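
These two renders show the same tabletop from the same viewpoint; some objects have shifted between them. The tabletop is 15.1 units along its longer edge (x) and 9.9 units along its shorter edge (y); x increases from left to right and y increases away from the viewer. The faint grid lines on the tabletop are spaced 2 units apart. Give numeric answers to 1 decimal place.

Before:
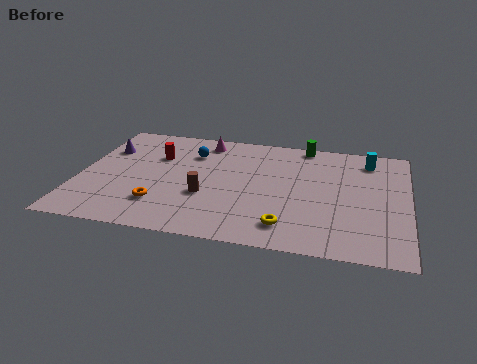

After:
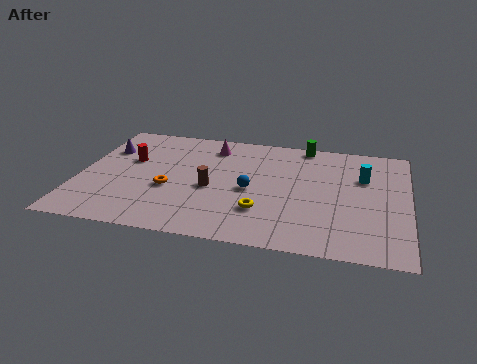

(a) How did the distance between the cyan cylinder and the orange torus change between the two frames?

-1.7

They were about 10.9 units apart before and 9.2 after — 1.7 units closer together.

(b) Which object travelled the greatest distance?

the blue sphere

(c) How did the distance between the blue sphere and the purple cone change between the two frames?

+3.3

They were about 4.0 units apart before and 7.3 after — 3.3 units further apart.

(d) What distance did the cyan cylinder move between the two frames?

1.6

The cyan cylinder moved from about (13.2, 8.2) to (13.0, 6.6), a distance of √(0.2² + 1.6²) ≈ 1.6.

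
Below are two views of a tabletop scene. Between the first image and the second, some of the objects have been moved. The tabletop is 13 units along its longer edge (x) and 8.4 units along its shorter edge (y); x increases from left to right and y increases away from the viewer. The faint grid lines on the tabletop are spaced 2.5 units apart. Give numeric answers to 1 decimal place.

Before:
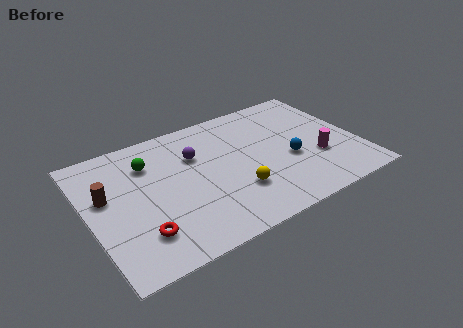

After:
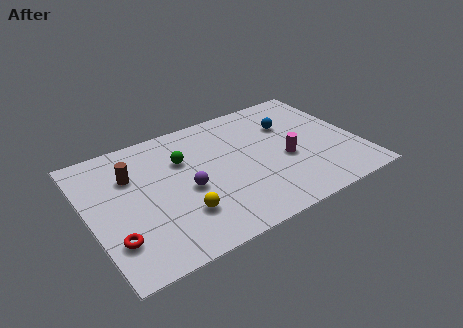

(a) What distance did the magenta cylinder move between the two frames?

1.6

The magenta cylinder moved from about (10.9, 2.9) to (9.4, 3.5), a distance of √(1.5² + 0.6²) ≈ 1.6.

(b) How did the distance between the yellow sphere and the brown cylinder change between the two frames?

-2.4

They were about 6.4 units apart before and 4.0 after — 2.4 units closer together.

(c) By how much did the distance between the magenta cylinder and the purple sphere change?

-1.5

Before: roughly 6.3 units apart; after: 4.8. That's 1.5 units closer together.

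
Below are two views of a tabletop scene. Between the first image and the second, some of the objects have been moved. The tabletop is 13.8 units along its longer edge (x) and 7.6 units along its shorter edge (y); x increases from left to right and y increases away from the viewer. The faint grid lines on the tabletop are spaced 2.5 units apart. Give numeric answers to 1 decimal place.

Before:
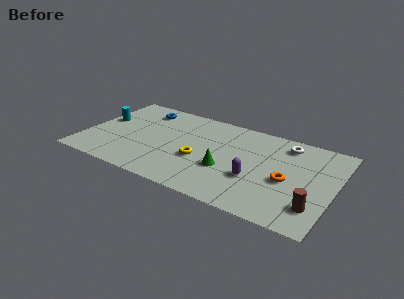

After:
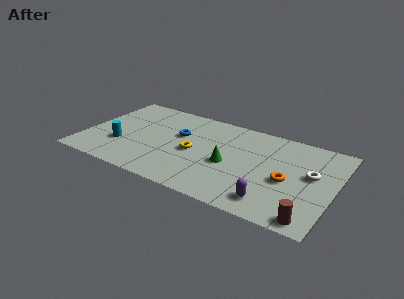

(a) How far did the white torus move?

2.6

From (10.9, 6.3) to (12.5, 4.3), the white torus covered √(1.6² + 2.0²) ≈ 2.6 units.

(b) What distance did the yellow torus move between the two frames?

0.6

The yellow torus was near (6.5, 3.0) before and (6.1, 3.5) after, so it travelled √(0.4² + 0.5²) ≈ 0.6 units.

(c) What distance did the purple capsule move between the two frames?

1.8

The purple capsule was near (9.6, 2.7) before and (10.7, 1.3) after, so it travelled √(1.1² + 1.4²) ≈ 1.8 units.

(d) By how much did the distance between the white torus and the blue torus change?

-0.7

They were about 8.1 units apart before and 7.4 after — 0.7 units closer together.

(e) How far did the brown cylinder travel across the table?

1.0

The brown cylinder moved from about (12.9, 1.8) to (12.8, 0.8), a distance of √(0.1² + 1.0²) ≈ 1.0.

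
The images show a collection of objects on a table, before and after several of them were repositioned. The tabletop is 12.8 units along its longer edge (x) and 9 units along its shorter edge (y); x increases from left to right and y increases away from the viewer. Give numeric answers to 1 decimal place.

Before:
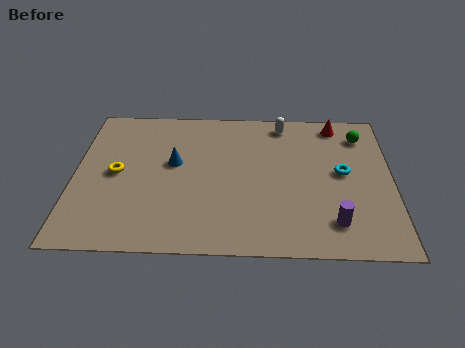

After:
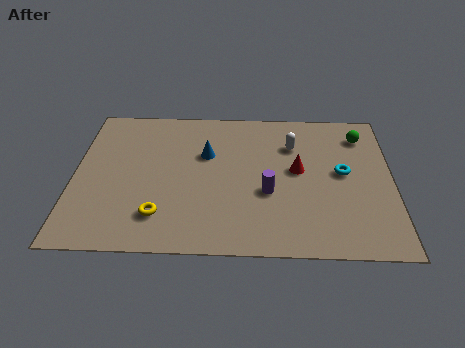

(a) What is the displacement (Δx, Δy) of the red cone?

(-1.6, -3.0)

From the two frames, the red cone sits at roughly (10.6, 7.9) before and (9.0, 4.9) after.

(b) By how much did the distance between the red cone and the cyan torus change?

-1.3

The distance was about 3.1 in the first image and 1.8 in the second, so they moved 1.3 units closer together.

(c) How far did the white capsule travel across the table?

1.5

From (8.4, 7.9) to (8.8, 6.5), the white capsule covered √(0.4² + 1.4²) ≈ 1.5 units.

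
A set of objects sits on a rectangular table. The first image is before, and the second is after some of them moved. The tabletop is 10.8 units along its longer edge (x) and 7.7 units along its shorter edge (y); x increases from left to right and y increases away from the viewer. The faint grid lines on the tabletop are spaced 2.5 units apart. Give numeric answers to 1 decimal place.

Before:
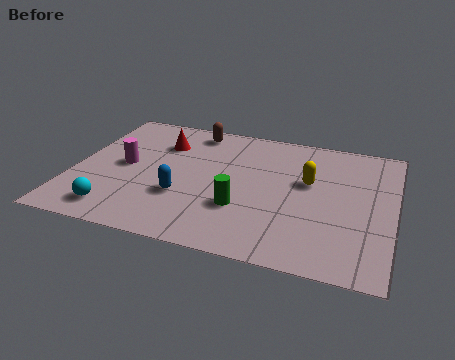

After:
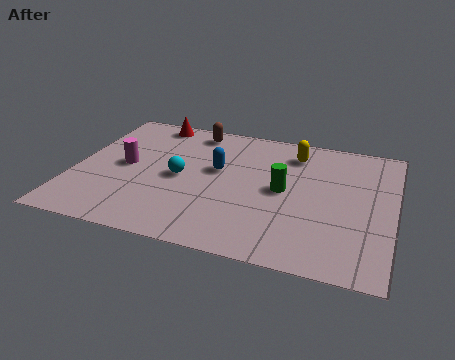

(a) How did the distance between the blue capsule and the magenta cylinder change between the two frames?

+0.7

The distance was about 2.5 in the first image and 3.2 in the second, so they moved 0.7 units further apart.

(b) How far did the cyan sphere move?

3.1

From (1.7, 1.2) to (3.6, 3.7), the cyan sphere covered √(1.9² + 2.5²) ≈ 3.1 units.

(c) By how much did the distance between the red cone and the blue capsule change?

+0.3

They were about 3.2 units apart before and 3.5 after — 0.3 units further apart.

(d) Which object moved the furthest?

the cyan sphere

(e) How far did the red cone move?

1.4

From (2.8, 5.6) to (2.3, 6.9), the red cone covered √(0.5² + 1.3²) ≈ 1.4 units.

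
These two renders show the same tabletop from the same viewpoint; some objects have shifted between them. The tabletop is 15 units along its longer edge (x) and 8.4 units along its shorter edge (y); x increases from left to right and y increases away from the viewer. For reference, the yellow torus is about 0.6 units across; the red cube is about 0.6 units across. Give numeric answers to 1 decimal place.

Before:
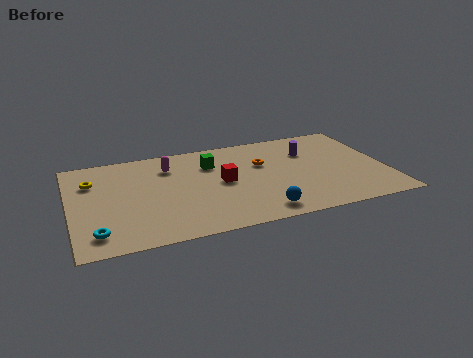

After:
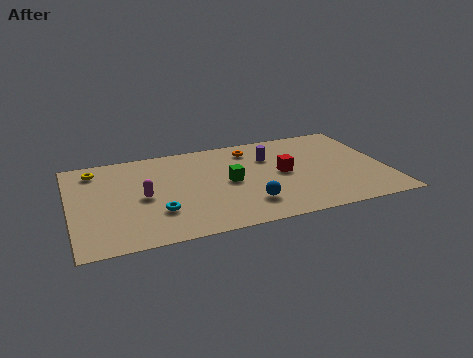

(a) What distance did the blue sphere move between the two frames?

0.9

From (8.7, 1.2) to (8.2, 2.0), the blue sphere covered √(0.5² + 0.8²) ≈ 0.9 units.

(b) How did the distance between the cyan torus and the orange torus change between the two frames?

-2.5

The distance was about 9.0 in the first image and 6.5 in the second, so they moved 2.5 units closer together.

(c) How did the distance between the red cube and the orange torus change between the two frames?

+0.6

The distance was about 2.3 in the first image and 2.9 in the second, so they moved 0.6 units further apart.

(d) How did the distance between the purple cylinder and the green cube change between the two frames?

-2.0

They were about 4.7 units apart before and 2.7 after — 2.0 units closer together.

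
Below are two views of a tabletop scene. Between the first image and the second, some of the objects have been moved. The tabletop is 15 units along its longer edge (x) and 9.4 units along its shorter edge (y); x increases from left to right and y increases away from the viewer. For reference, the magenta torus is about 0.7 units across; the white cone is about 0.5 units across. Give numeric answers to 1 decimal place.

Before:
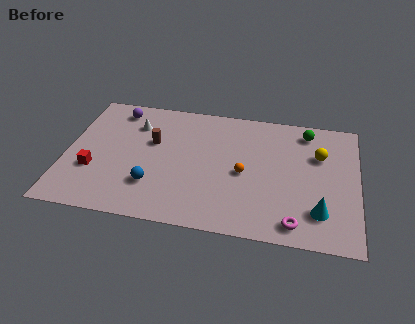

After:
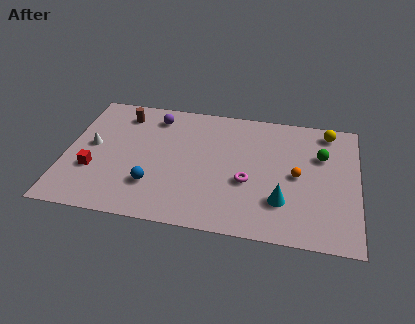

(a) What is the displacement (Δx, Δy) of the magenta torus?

(-2.5, 2.5)

The magenta torus was at about (11.9, 1.2) and moved to about (9.4, 3.7).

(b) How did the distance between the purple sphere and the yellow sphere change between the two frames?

-1.7

The distance was about 10.7 in the first image and 9.0 in the second, so they moved 1.7 units closer together.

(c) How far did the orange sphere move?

2.7

The orange sphere was near (9.2, 4.3) before and (11.9, 4.6) after, so it travelled √(2.7² + 0.3²) ≈ 2.7 units.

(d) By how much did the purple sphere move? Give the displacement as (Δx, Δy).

(2.0, -0.2)

From the two frames, the purple sphere sits at roughly (2.4, 8.0) before and (4.4, 7.8) after.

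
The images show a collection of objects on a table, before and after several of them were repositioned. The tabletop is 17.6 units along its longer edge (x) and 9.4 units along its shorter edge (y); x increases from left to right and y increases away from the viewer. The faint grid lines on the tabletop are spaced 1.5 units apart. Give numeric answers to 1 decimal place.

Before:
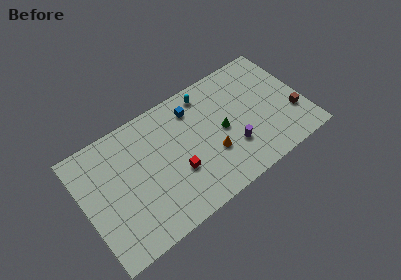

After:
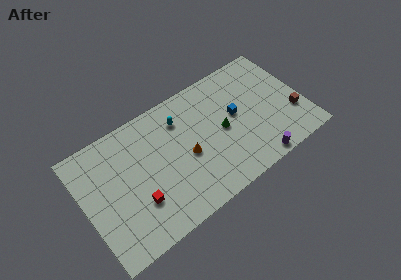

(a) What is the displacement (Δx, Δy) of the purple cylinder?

(1.5, -2.1)

The purple cylinder was at about (11.6, 2.9) and moved to about (13.1, 0.8).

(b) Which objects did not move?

the green cone and the brown cube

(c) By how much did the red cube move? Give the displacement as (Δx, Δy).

(-3.3, -0.5)

The red cube was at about (7.2, 3.4) and moved to about (3.9, 2.9).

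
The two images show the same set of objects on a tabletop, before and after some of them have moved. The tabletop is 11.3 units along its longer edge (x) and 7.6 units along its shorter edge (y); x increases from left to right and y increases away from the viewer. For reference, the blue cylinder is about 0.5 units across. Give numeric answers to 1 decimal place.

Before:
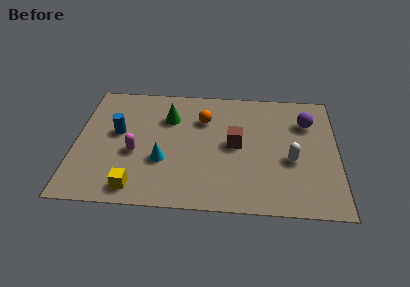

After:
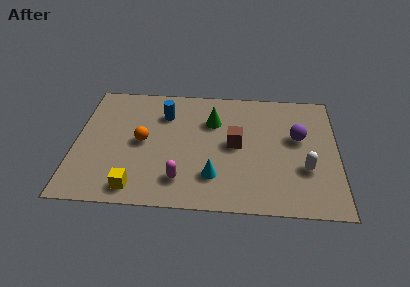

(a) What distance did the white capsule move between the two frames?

0.8

From (9.3, 3.1) to (9.9, 2.6), the white capsule covered √(0.6² + 0.5²) ≈ 0.8 units.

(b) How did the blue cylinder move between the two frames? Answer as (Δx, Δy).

(2.0, 1.3)

From the two frames, the blue cylinder sits at roughly (1.8, 4.3) before and (3.8, 5.6) after.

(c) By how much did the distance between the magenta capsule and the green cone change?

+1.2

They were about 2.7 units apart before and 3.9 after — 1.2 units further apart.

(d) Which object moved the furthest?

the orange sphere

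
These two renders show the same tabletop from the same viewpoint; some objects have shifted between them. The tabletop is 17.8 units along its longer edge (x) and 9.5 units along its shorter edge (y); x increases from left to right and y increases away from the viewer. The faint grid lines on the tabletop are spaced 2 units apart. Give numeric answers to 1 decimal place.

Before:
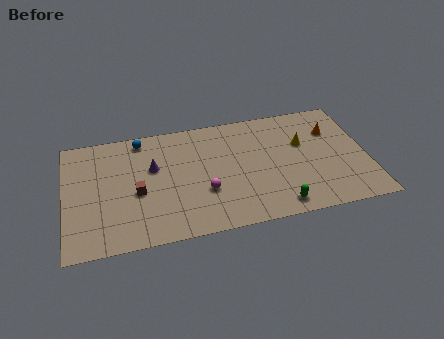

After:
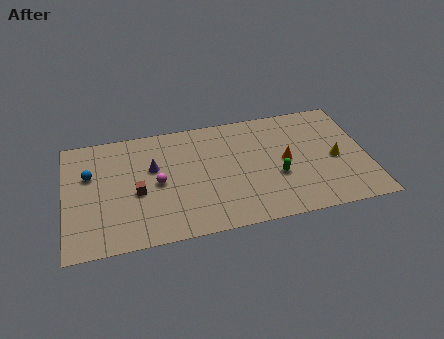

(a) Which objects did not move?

the purple cone and the brown cube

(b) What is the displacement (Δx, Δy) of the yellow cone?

(1.8, -1.7)

The yellow cone was at about (14.1, 6.0) and moved to about (15.9, 4.3).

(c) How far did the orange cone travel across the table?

3.5

From (15.9, 6.7) to (13.0, 4.8), the orange cone covered √(2.9² + 1.9²) ≈ 3.5 units.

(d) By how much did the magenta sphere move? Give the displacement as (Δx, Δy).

(-2.7, 1.3)

The magenta sphere was at about (8.1, 3.3) and moved to about (5.4, 4.6).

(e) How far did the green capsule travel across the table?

2.4

From (12.3, 1.2) to (12.4, 3.6), the green capsule covered √(0.1² + 2.4²) ≈ 2.4 units.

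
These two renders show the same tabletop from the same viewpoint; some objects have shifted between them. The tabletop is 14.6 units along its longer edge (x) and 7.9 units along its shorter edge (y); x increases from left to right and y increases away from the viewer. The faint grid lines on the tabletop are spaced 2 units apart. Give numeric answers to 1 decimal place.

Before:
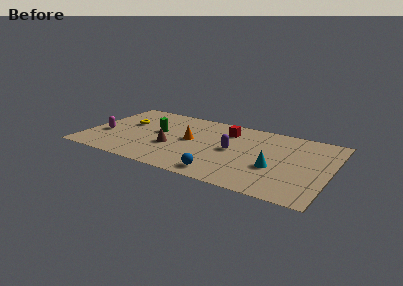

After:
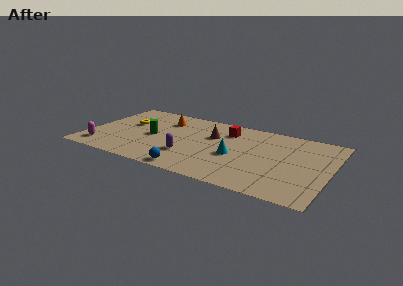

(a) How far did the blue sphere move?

1.8

The blue sphere moved from about (8.5, 1.1) to (6.7, 0.8), a distance of √(1.8² + 0.3²) ≈ 1.8.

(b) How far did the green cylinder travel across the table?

0.7

From (4.2, 4.4) to (3.9, 3.8), the green cylinder covered √(0.3² + 0.6²) ≈ 0.7 units.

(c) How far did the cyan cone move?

2.4

From (11.4, 3.0) to (9.0, 3.4), the cyan cone covered √(2.4² + 0.4²) ≈ 2.4 units.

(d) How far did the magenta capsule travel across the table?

1.6

The magenta capsule moved from about (1.1, 3.0) to (1.1, 1.4), a distance of √(0.0² + 1.6²) ≈ 1.6.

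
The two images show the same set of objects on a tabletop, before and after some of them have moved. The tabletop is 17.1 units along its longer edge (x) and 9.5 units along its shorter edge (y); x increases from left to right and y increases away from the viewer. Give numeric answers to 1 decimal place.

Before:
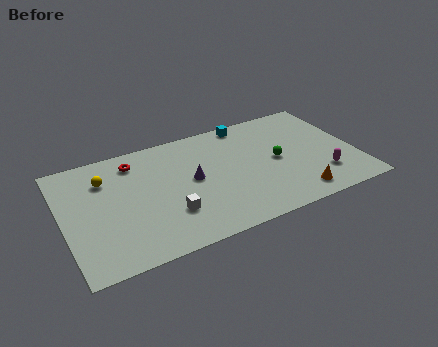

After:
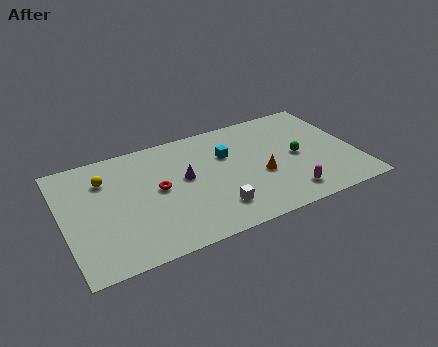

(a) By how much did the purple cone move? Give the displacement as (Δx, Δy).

(-0.4, 0.3)

From the two frames, the purple cone sits at roughly (7.5, 5.0) before and (7.1, 5.3) after.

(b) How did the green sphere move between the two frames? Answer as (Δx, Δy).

(1.2, -0.1)

The green sphere started near (12.5, 4.7) and ended near (13.7, 4.6).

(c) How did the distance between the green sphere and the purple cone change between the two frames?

+1.6

Before: roughly 5.0 units apart; after: 6.6. That's 1.6 units further apart.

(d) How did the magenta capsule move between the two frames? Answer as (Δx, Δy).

(-2.2, -0.8)

From the two frames, the magenta capsule sits at roughly (14.9, 2.4) before and (12.7, 1.6) after.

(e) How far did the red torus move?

3.0

From (4.4, 7.8) to (5.5, 5.0), the red torus covered √(1.1² + 2.8²) ≈ 3.0 units.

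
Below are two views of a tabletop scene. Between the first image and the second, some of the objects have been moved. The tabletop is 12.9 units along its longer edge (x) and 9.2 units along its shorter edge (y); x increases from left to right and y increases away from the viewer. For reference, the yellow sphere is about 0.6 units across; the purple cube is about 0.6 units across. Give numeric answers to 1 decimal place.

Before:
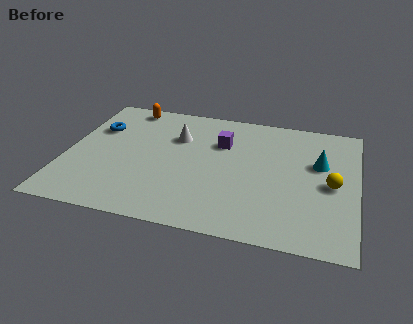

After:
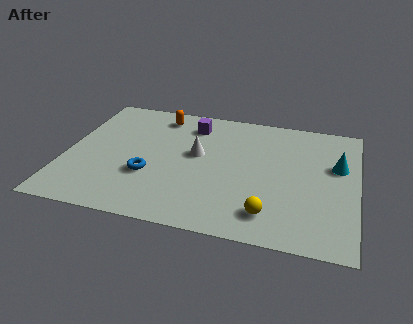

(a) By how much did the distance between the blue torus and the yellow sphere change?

-5.2

The distance was about 10.8 in the first image and 5.6 in the second, so they moved 5.2 units closer together.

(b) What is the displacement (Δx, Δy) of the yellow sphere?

(-2.6, -2.6)

The yellow sphere was at about (11.8, 4.3) and moved to about (9.2, 1.7).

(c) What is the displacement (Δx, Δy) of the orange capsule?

(1.5, -0.4)

From the two frames, the orange capsule sits at roughly (2.4, 8.2) before and (3.9, 7.8) after.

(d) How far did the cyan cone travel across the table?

0.8

The cyan cone moved from about (11.2, 5.7) to (12.0, 5.7), a distance of √(0.8² + 0.0²) ≈ 0.8.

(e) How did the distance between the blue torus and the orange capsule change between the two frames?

+2.3

The distance was about 2.3 in the first image and 4.6 in the second, so they moved 2.3 units further apart.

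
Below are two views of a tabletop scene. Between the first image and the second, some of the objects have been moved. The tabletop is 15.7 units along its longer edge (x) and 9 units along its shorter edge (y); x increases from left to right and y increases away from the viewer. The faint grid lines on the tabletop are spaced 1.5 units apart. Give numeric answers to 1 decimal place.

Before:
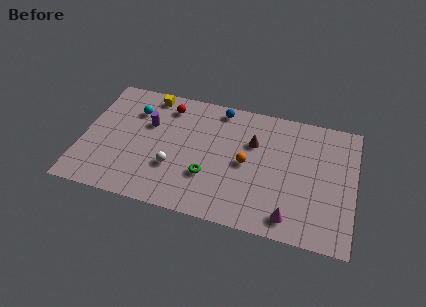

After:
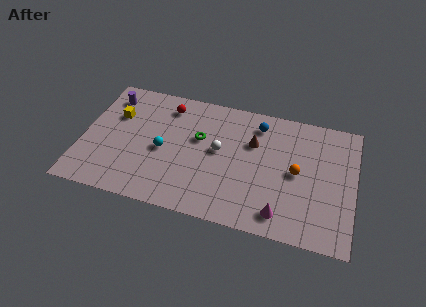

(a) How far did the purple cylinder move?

2.8

The purple cylinder was near (3.7, 5.8) before and (1.3, 7.3) after, so it travelled √(2.4² + 1.5²) ≈ 2.8 units.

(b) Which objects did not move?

the red sphere and the brown cone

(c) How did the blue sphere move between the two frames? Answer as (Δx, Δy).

(2.3, -0.6)

The blue sphere was at about (7.7, 8.0) and moved to about (10.0, 7.4).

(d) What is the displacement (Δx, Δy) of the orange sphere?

(2.9, 0.1)

From the two frames, the orange sphere sits at roughly (9.5, 4.4) before and (12.4, 4.5) after.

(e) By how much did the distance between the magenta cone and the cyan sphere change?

-3.3

Before: roughly 10.8 units apart; after: 7.5. That's 3.3 units closer together.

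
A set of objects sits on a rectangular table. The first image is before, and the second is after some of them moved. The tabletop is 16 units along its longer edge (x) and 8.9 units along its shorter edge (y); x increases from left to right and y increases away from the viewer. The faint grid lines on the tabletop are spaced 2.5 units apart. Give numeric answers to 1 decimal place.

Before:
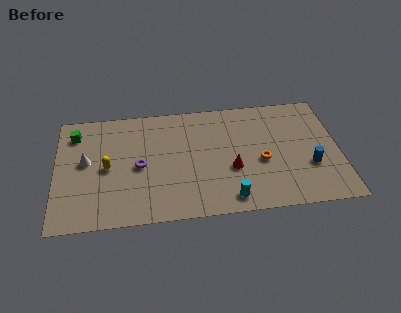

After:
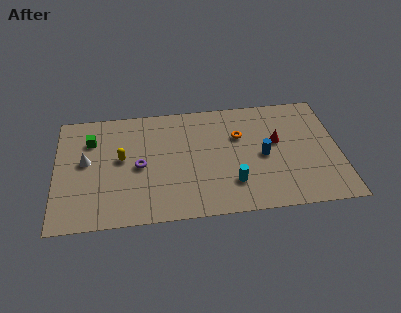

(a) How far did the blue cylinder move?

2.8

From (14.3, 3.1) to (11.7, 4.2), the blue cylinder covered √(2.6² + 1.1²) ≈ 2.8 units.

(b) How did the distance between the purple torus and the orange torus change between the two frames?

-1.0

The distance was about 6.9 in the first image and 5.9 in the second, so they moved 1.0 units closer together.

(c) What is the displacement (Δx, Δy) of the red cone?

(2.6, 1.8)

From the two frames, the red cone sits at roughly (9.9, 3.4) before and (12.5, 5.2) after.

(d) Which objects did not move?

the purple torus and the white cone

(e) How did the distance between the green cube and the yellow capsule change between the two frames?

-1.0

The distance was about 3.3 in the first image and 2.3 in the second, so they moved 1.0 units closer together.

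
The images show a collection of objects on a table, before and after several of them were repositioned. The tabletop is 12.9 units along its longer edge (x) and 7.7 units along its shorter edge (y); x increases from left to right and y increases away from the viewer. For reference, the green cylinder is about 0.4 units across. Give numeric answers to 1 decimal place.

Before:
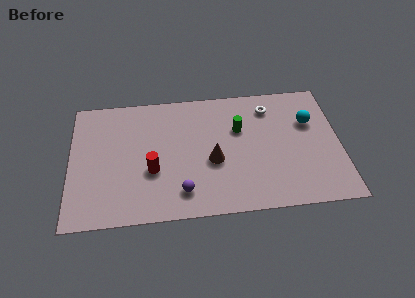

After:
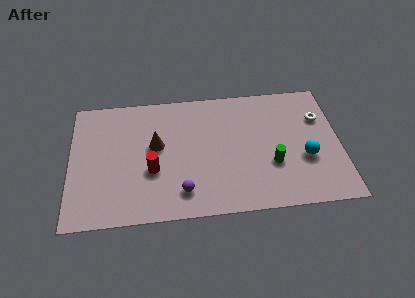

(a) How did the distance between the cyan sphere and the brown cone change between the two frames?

+2.2

The distance was about 5.1 in the first image and 7.3 in the second, so they moved 2.2 units further apart.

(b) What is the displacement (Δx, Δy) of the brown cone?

(-2.7, 1.2)

The brown cone was at about (6.8, 3.2) and moved to about (4.1, 4.4).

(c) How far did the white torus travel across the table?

2.6

The white torus was near (9.6, 6.2) before and (12.0, 5.3) after, so it travelled √(2.4² + 0.9²) ≈ 2.6 units.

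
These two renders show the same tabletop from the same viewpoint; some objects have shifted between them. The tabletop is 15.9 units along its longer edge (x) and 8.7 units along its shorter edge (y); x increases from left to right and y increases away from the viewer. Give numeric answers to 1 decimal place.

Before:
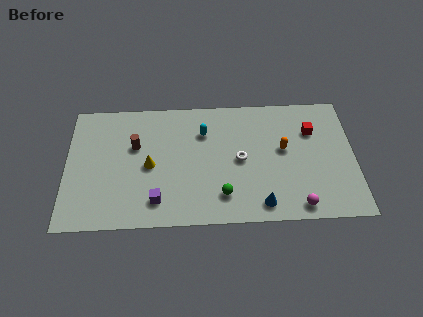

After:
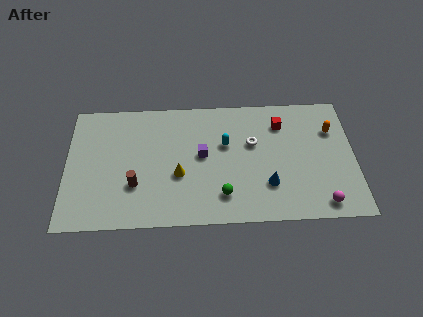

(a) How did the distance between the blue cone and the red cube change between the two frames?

-1.4

They were about 5.7 units apart before and 4.3 after — 1.4 units closer together.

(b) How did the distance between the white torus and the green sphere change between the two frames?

+1.3

Before: roughly 2.6 units apart; after: 3.9. That's 1.3 units further apart.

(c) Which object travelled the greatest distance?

the purple cube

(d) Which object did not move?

the green sphere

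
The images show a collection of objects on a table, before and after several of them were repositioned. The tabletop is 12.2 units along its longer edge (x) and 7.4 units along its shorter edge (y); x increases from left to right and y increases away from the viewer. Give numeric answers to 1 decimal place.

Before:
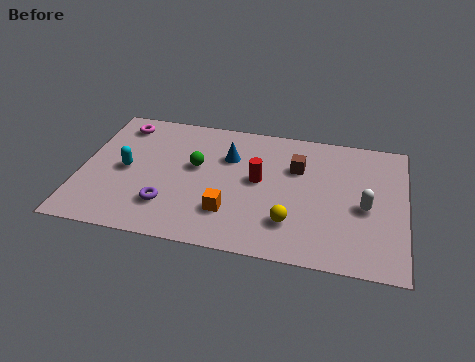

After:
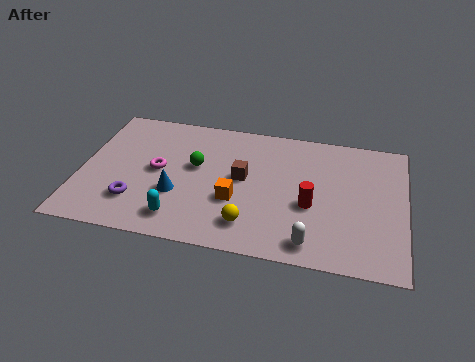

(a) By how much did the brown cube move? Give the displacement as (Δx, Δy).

(-2.0, -1.0)

The brown cube was at about (8.1, 5.0) and moved to about (6.1, 4.0).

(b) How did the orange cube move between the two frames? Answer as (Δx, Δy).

(0.2, 0.7)

From the two frames, the orange cube sits at roughly (5.7, 2.0) before and (5.9, 2.7) after.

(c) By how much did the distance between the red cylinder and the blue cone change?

+3.4

The distance was about 1.6 in the first image and 5.0 in the second, so they moved 3.4 units further apart.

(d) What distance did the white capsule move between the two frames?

3.0

The white capsule moved from about (10.7, 3.3) to (8.8, 1.0), a distance of √(1.9² + 2.3²) ≈ 3.0.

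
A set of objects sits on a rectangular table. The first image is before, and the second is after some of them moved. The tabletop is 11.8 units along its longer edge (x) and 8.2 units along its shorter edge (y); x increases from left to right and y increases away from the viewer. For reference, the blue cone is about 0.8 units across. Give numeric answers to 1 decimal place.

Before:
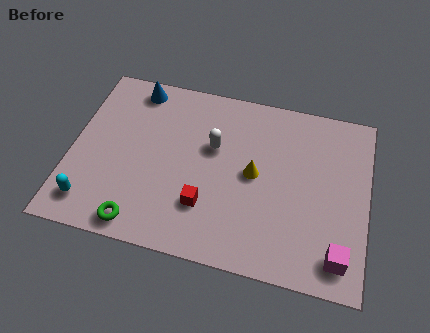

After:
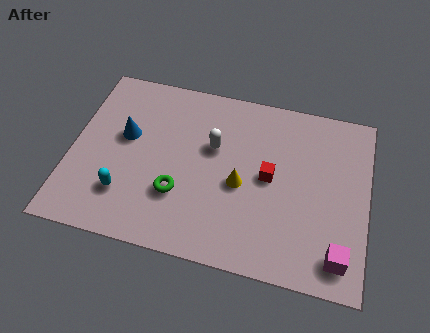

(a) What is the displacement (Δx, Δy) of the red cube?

(2.4, 1.9)

From the two frames, the red cube sits at roughly (5.5, 2.3) before and (7.9, 4.2) after.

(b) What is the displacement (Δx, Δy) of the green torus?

(1.4, 1.7)

The green torus was at about (3.0, 0.9) and moved to about (4.4, 2.6).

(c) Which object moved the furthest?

the red cube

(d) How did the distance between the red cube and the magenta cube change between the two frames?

-1.3

Before: roughly 5.4 units apart; after: 4.1. That's 1.3 units closer together.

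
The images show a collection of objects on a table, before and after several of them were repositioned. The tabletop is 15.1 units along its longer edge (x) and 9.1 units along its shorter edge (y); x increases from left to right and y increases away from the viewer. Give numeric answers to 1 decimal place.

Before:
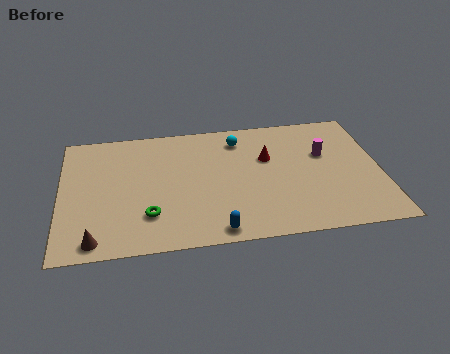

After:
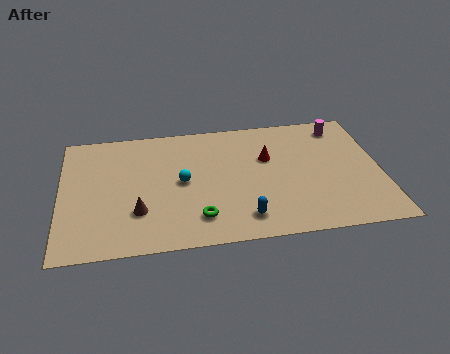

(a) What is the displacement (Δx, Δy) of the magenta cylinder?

(0.9, 2.0)

The magenta cylinder started near (12.5, 5.7) and ended near (13.4, 7.7).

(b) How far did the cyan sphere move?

4.0

The cyan sphere moved from about (8.5, 7.4) to (5.7, 4.6), a distance of √(2.8² + 2.8²) ≈ 4.0.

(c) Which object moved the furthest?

the cyan sphere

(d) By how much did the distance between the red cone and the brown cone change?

-2.6

They were about 9.5 units apart before and 6.9 after — 2.6 units closer together.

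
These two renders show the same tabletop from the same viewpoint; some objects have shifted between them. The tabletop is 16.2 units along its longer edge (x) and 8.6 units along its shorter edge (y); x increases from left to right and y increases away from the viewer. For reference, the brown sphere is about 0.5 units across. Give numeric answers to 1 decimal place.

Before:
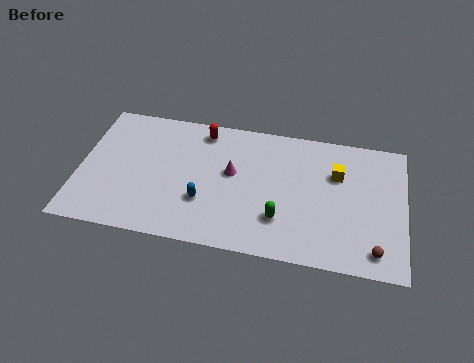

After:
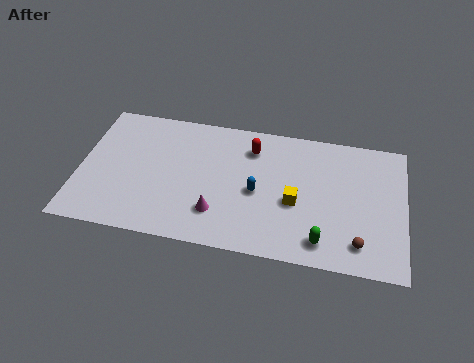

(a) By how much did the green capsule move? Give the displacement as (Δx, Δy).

(2.1, -1.0)

The green capsule started near (10.1, 2.4) and ended near (12.2, 1.4).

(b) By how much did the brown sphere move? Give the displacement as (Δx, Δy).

(-0.8, 0.3)

From the two frames, the brown sphere sits at roughly (14.8, 1.3) before and (14.0, 1.6) after.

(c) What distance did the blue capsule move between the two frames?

2.8

The blue capsule moved from about (6.3, 2.8) to (8.9, 3.9), a distance of √(2.6² + 1.1²) ≈ 2.8.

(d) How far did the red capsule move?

2.6

The red capsule moved from about (6.0, 7.4) to (8.5, 6.7), a distance of √(2.5² + 0.7²) ≈ 2.6.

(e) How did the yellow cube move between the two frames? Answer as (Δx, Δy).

(-2.0, -2.2)

From the two frames, the yellow cube sits at roughly (12.8, 5.8) before and (10.8, 3.6) after.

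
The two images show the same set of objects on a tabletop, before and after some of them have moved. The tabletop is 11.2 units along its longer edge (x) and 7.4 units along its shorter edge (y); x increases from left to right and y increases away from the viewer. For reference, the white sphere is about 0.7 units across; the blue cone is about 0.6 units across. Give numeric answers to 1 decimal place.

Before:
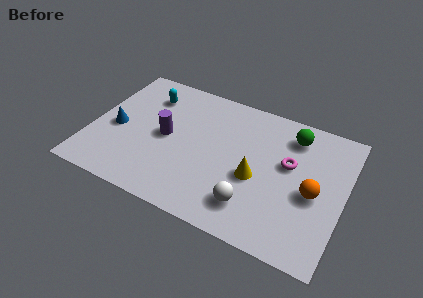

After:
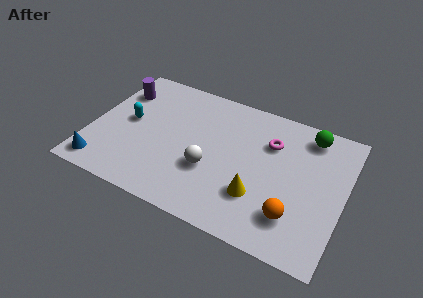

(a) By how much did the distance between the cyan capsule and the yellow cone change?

+0.4

The distance was about 5.8 in the first image and 6.2 in the second, so they moved 0.4 units further apart.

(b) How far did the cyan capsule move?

1.9

The cyan capsule was near (2.2, 5.7) before and (1.6, 3.9) after, so it travelled √(0.6² + 1.8²) ≈ 1.9 units.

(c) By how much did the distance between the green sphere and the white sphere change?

+0.8

They were about 4.6 units apart before and 5.4 after — 0.8 units further apart.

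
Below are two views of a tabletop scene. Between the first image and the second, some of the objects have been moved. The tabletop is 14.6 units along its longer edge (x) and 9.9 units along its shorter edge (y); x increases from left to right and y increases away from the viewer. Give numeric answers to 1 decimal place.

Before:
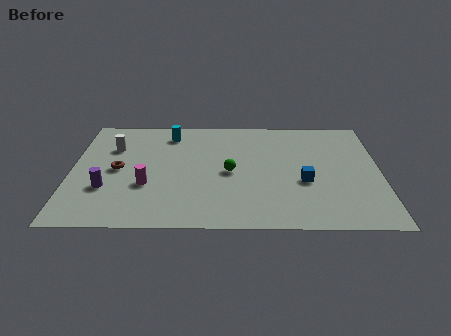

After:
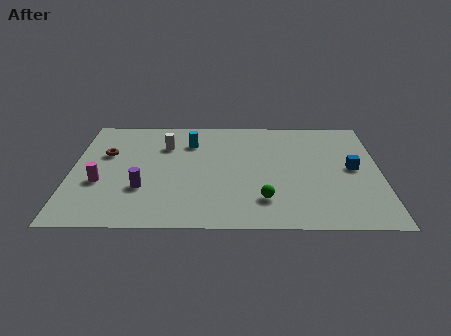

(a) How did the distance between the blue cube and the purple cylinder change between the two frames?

+0.8

The distance was about 9.3 in the first image and 10.1 in the second, so they moved 0.8 units further apart.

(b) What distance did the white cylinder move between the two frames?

2.5

The white cylinder moved from about (1.9, 6.9) to (4.4, 7.1), a distance of √(2.5² + 0.2²) ≈ 2.5.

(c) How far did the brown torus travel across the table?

1.5

The brown torus was near (2.2, 4.9) before and (1.6, 6.3) after, so it travelled √(0.6² + 1.4²) ≈ 1.5 units.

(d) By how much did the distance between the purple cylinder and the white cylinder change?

+0.3

They were about 3.7 units apart before and 4.0 after — 0.3 units further apart.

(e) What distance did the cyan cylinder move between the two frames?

1.3

The cyan cylinder moved from about (4.6, 8.2) to (5.6, 7.4), a distance of √(1.0² + 0.8²) ≈ 1.3.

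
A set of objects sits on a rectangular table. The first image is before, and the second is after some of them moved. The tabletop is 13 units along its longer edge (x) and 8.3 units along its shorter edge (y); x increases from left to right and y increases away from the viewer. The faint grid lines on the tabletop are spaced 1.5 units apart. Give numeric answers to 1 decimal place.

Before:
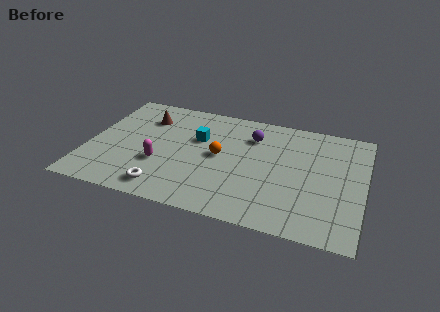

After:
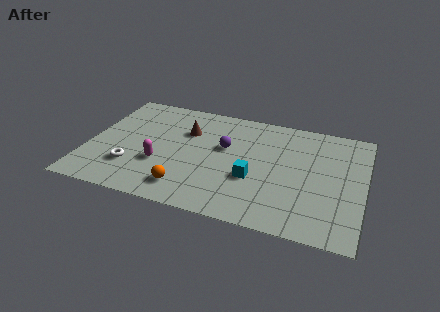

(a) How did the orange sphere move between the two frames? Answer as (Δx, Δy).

(-1.3, -2.8)

The orange sphere was at about (6.2, 4.3) and moved to about (4.9, 1.5).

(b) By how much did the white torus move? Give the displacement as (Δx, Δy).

(-1.7, 1.1)

From the two frames, the white torus sits at roughly (3.9, 1.2) before and (2.2, 2.3) after.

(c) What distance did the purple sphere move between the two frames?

1.7

The purple sphere moved from about (7.6, 6.2) to (6.4, 5.0), a distance of √(1.2² + 1.2²) ≈ 1.7.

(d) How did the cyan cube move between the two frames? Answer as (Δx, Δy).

(2.8, -2.2)

From the two frames, the cyan cube sits at roughly (5.1, 5.3) before and (7.9, 3.1) after.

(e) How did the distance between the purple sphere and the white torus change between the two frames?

-1.2

The distance was about 6.2 in the first image and 5.0 in the second, so they moved 1.2 units closer together.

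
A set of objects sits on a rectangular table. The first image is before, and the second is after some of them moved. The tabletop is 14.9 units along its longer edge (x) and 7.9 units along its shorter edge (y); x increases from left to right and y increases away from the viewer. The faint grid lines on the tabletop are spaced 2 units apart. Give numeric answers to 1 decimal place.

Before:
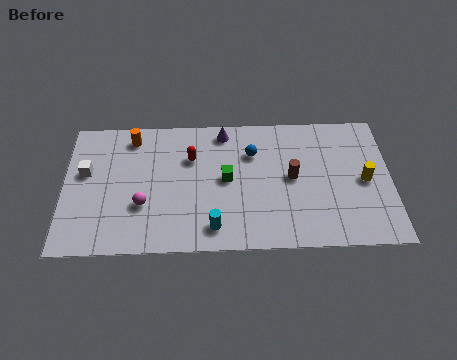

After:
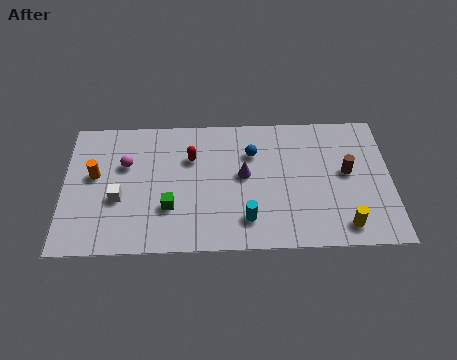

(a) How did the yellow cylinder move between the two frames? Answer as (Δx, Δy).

(-1.0, -2.6)

The yellow cylinder was at about (13.7, 3.8) and moved to about (12.7, 1.2).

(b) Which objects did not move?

the blue sphere and the red capsule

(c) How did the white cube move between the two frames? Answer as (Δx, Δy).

(1.5, -1.6)

The white cube was at about (1.0, 4.7) and moved to about (2.5, 3.1).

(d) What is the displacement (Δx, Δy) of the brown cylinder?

(2.5, 0.2)

From the two frames, the brown cylinder sits at roughly (10.4, 4.1) before and (12.9, 4.3) after.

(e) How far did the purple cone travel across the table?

2.8

The purple cone was near (7.3, 6.9) before and (8.2, 4.3) after, so it travelled √(0.9² + 2.6²) ≈ 2.8 units.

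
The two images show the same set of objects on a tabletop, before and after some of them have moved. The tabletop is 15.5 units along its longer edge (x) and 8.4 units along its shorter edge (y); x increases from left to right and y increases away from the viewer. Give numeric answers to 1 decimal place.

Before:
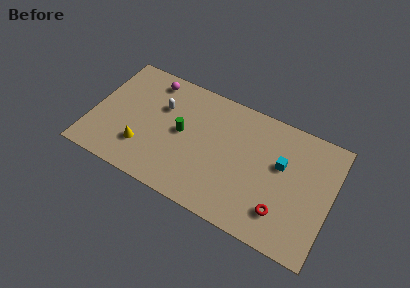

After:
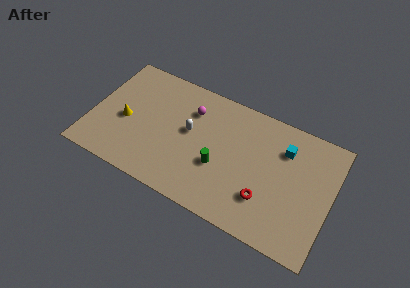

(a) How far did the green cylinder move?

2.9

The green cylinder moved from about (5.8, 4.4) to (8.4, 3.2), a distance of √(2.6² + 1.2²) ≈ 2.9.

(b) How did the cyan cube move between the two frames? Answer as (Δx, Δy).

(0.1, 1.1)

The cyan cube was at about (12.2, 5.1) and moved to about (12.3, 6.2).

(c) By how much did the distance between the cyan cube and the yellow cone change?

+1.3

They were about 9.1 units apart before and 10.4 after — 1.3 units further apart.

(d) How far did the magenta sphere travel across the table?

3.0

The magenta sphere was near (3.4, 7.2) before and (6.2, 6.2) after, so it travelled √(2.8² + 1.0²) ≈ 3.0 units.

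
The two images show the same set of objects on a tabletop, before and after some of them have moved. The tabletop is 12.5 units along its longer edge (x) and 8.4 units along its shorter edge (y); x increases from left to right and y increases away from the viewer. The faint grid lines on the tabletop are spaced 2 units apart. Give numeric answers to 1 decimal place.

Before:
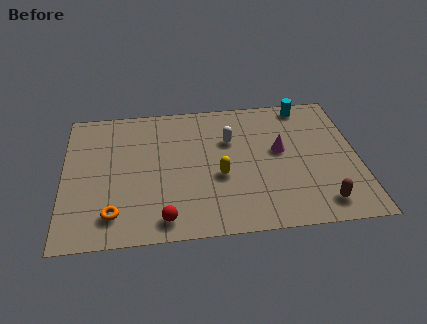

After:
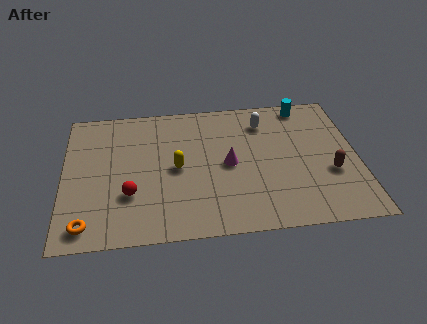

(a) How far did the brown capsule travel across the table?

1.9

The brown capsule was near (10.8, 1.3) before and (11.3, 3.1) after, so it travelled √(0.5² + 1.8²) ≈ 1.9 units.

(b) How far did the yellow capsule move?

1.9

The yellow capsule was near (6.6, 3.4) before and (4.8, 4.1) after, so it travelled √(1.8² + 0.7²) ≈ 1.9 units.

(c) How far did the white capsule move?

1.8

From (7.1, 5.6) to (8.6, 6.6), the white capsule covered √(1.5² + 1.0²) ≈ 1.8 units.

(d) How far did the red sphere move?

2.1

The red sphere was near (4.2, 1.1) before and (2.8, 2.7) after, so it travelled √(1.4² + 1.6²) ≈ 2.1 units.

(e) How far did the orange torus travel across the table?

1.2

From (2.1, 1.6) to (1.0, 1.1), the orange torus covered √(1.1² + 0.5²) ≈ 1.2 units.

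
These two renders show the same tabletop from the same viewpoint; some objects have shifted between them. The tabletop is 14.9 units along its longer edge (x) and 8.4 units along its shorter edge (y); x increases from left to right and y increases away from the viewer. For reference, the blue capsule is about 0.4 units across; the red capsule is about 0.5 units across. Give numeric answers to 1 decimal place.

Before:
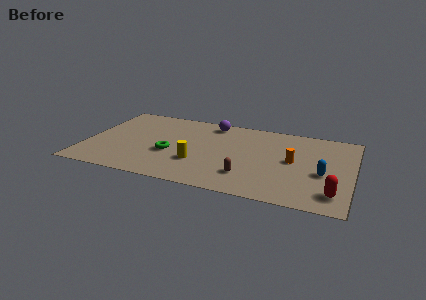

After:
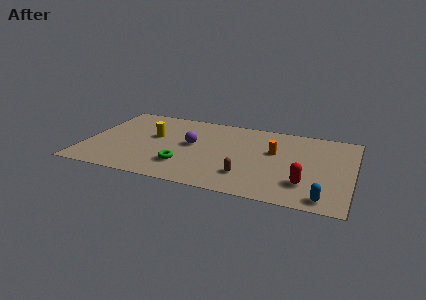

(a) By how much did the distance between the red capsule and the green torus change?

-2.7

They were about 9.4 units apart before and 6.7 after — 2.7 units closer together.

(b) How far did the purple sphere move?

2.8

The purple sphere was near (6.8, 7.3) before and (5.9, 4.6) after, so it travelled √(0.9² + 2.7²) ≈ 2.8 units.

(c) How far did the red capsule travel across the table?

1.7

The red capsule was near (14.0, 1.6) before and (12.4, 2.2) after, so it travelled √(1.6² + 0.6²) ≈ 1.7 units.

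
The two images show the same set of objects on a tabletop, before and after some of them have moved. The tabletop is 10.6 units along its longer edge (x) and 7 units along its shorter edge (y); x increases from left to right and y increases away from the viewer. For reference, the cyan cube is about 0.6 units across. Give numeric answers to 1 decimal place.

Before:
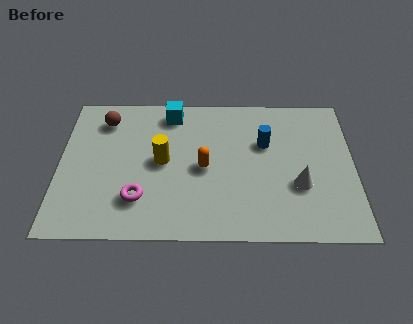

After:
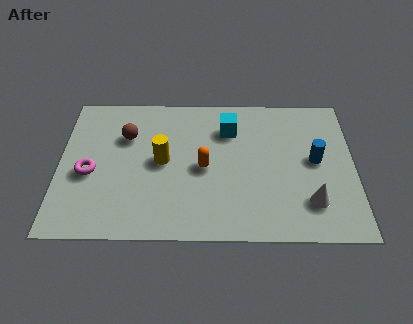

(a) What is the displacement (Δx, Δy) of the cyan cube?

(2.1, -0.8)

The cyan cube was at about (4.0, 6.0) and moved to about (6.1, 5.2).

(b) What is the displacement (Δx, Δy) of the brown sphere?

(0.8, -0.8)

The brown sphere was at about (1.6, 5.6) and moved to about (2.4, 4.8).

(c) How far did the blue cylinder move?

2.0

The blue cylinder moved from about (7.4, 4.5) to (9.2, 3.7), a distance of √(1.8² + 0.8²) ≈ 2.0.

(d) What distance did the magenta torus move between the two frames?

2.2

The magenta torus moved from about (2.9, 1.8) to (1.1, 3.0), a distance of √(1.8² + 1.2²) ≈ 2.2.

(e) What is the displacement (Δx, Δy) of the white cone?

(0.4, -0.8)

The white cone was at about (8.6, 2.5) and moved to about (9.0, 1.7).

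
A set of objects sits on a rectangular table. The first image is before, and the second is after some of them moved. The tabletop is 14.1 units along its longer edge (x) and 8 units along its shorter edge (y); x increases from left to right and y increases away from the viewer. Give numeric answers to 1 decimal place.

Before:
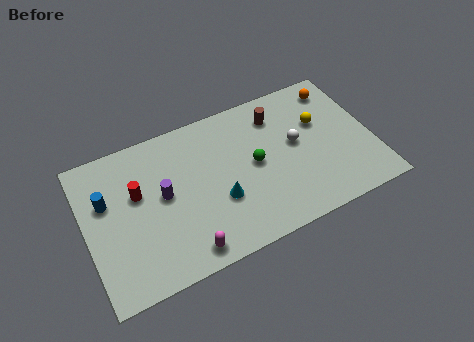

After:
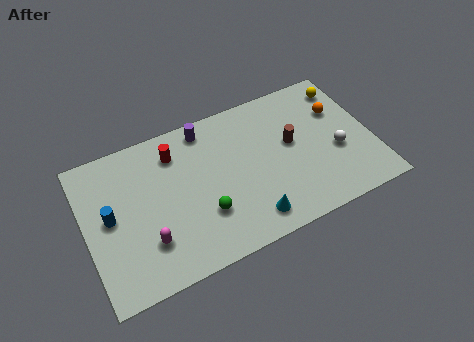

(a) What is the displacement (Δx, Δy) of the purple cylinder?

(2.4, 2.7)

The purple cylinder started near (3.8, 4.3) and ended near (6.2, 7.0).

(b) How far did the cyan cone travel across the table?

2.1

The cyan cone moved from about (6.4, 2.9) to (7.7, 1.3), a distance of √(1.3² + 1.6²) ≈ 2.1.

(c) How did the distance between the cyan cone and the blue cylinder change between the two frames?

+1.4

Before: roughly 5.7 units apart; after: 7.1. That's 1.4 units further apart.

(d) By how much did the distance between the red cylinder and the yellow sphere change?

-0.5

Before: roughly 9.1 units apart; after: 8.6. That's 0.5 units closer together.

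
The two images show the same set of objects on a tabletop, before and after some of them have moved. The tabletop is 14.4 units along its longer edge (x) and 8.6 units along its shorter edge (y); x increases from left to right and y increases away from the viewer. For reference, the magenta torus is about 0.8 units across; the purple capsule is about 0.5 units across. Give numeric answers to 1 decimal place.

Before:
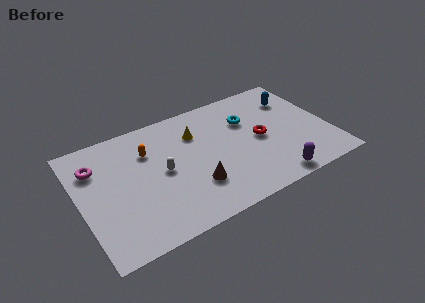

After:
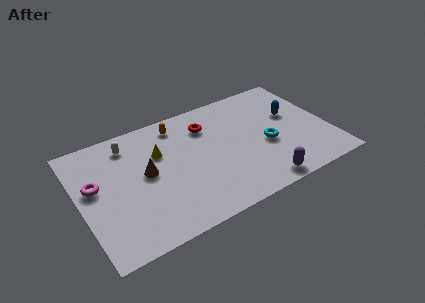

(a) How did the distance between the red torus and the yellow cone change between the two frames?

-1.0

They were about 4.0 units apart before and 3.0 after — 1.0 units closer together.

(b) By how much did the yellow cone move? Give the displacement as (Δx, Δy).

(-2.2, -0.5)

The yellow cone started near (6.9, 6.2) and ended near (4.7, 5.7).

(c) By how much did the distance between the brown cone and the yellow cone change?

-2.3

They were about 3.7 units apart before and 1.4 after — 2.3 units closer together.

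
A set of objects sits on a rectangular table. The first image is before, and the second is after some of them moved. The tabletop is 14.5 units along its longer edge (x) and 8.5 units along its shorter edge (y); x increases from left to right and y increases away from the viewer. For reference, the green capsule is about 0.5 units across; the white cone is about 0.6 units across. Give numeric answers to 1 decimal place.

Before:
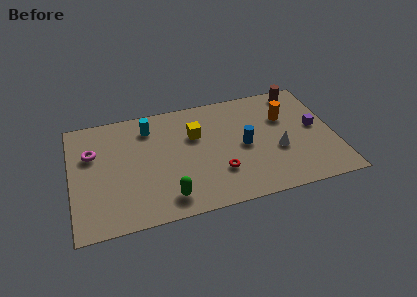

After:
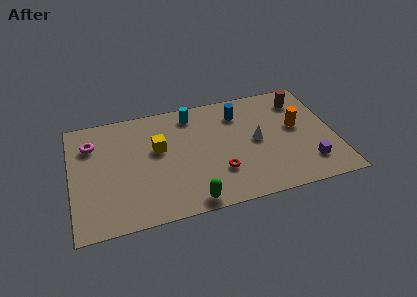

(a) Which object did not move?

the red torus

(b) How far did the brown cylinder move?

0.7

From (12.9, 7.5) to (12.9, 6.8), the brown cylinder covered √(0.0² + 0.7²) ≈ 0.7 units.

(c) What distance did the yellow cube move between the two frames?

2.2

From (6.9, 5.6) to (4.8, 5.1), the yellow cube covered √(2.1² + 0.5²) ≈ 2.2 units.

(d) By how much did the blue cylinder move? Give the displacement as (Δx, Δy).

(-0.1, 2.5)

The blue cylinder was at about (9.5, 4.1) and moved to about (9.4, 6.6).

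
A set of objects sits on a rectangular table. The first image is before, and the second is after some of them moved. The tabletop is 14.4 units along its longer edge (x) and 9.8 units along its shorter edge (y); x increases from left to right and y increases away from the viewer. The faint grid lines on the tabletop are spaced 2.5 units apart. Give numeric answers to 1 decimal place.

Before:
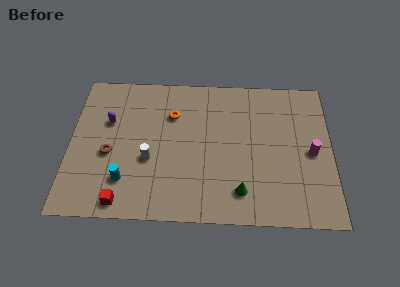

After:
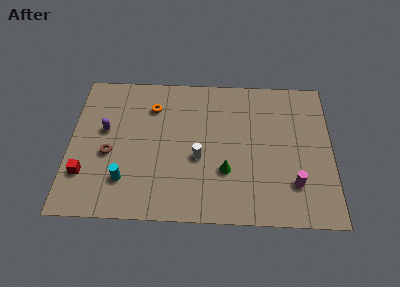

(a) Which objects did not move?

the cyan cylinder and the brown torus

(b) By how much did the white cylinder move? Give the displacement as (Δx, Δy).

(2.7, 0.2)

From the two frames, the white cylinder sits at roughly (4.4, 3.8) before and (7.1, 4.0) after.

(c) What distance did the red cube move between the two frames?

2.7

From (3.0, 1.0) to (0.9, 2.7), the red cube covered √(2.1² + 1.7²) ≈ 2.7 units.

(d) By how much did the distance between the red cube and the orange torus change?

-0.5

They were about 6.4 units apart before and 5.9 after — 0.5 units closer together.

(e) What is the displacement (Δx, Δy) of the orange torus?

(-1.1, 0.5)

From the two frames, the orange torus sits at roughly (5.6, 6.9) before and (4.5, 7.4) after.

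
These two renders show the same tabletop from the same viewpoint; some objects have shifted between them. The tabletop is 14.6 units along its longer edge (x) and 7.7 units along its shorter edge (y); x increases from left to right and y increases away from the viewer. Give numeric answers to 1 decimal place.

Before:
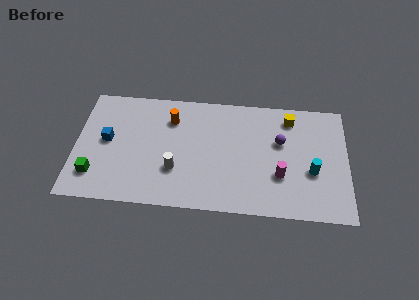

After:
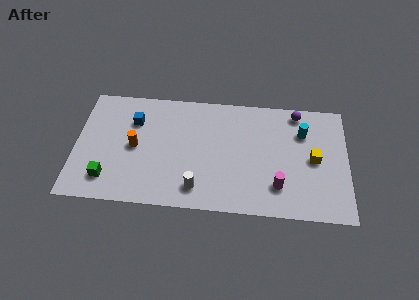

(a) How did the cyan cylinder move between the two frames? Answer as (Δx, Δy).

(-0.5, 2.5)

The cyan cylinder started near (12.7, 3.0) and ended near (12.2, 5.5).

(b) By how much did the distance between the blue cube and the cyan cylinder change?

-2.0

They were about 11.1 units apart before and 9.1 after — 2.0 units closer together.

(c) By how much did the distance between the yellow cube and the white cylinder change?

-0.6

They were about 7.2 units apart before and 6.6 after — 0.6 units closer together.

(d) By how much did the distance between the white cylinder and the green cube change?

+0.4

Before: roughly 4.4 units apart; after: 4.8. That's 0.4 units further apart.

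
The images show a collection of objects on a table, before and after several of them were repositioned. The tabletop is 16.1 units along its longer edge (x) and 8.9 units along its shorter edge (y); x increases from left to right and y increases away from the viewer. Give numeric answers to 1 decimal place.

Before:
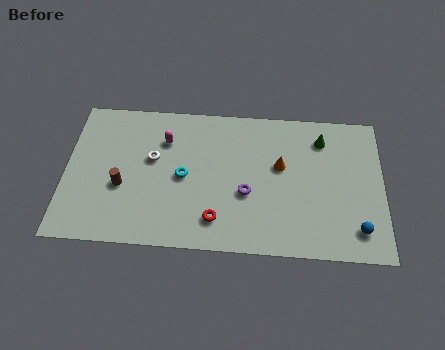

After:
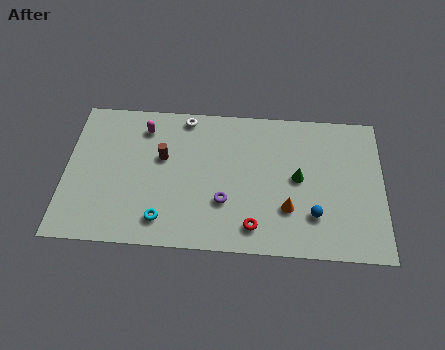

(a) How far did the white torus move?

3.1

The white torus was near (4.4, 5.3) before and (6.0, 8.0) after, so it travelled √(1.6² + 2.7²) ≈ 3.1 units.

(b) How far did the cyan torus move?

2.9

The cyan torus was near (6.0, 4.3) before and (5.0, 1.6) after, so it travelled √(1.0² + 2.7²) ≈ 2.9 units.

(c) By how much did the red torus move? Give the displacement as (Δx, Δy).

(1.9, -0.3)

The red torus started near (7.7, 1.8) and ended near (9.6, 1.5).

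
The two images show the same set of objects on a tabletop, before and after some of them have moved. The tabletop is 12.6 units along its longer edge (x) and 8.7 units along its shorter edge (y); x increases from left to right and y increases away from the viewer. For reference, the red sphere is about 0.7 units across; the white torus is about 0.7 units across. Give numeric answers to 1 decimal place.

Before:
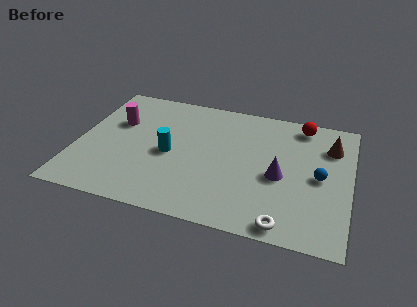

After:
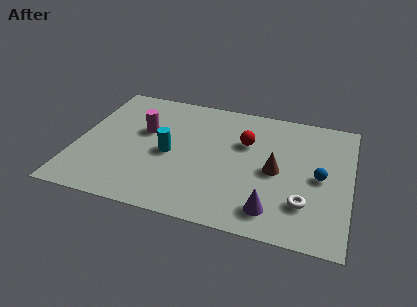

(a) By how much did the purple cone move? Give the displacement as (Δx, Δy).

(-0.2, -2.3)

The purple cone started near (9.4, 3.8) and ended near (9.2, 1.5).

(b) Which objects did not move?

the cyan cylinder and the blue sphere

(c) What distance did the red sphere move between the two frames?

3.1

The red sphere moved from about (10.2, 7.6) to (7.7, 5.7), a distance of √(2.5² + 1.9²) ≈ 3.1.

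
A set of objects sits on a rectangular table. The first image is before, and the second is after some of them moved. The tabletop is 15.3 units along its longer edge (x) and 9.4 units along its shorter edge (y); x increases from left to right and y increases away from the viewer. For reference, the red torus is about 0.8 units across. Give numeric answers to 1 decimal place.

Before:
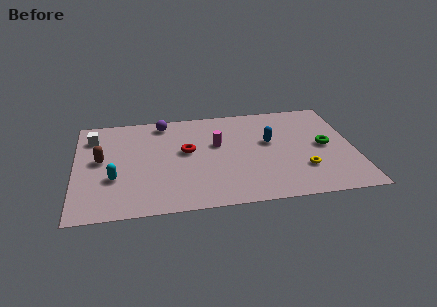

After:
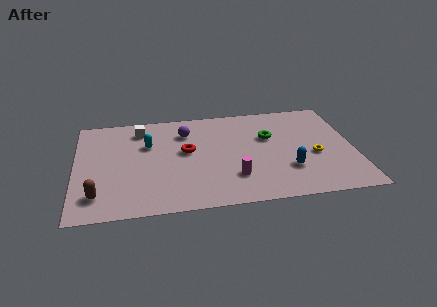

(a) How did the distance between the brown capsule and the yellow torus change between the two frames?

+0.8

They were about 11.3 units apart before and 12.1 after — 0.8 units further apart.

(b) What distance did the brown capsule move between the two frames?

3.2

The brown capsule moved from about (1.4, 5.1) to (1.2, 1.9), a distance of √(0.2² + 3.2²) ≈ 3.2.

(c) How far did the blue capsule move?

2.8

The blue capsule moved from about (10.7, 5.5) to (11.6, 2.8), a distance of √(0.9² + 2.7²) ≈ 2.8.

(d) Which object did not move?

the red torus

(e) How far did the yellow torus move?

1.4

The yellow torus was near (12.4, 2.7) before and (13.1, 3.9) after, so it travelled √(0.7² + 1.2²) ≈ 1.4 units.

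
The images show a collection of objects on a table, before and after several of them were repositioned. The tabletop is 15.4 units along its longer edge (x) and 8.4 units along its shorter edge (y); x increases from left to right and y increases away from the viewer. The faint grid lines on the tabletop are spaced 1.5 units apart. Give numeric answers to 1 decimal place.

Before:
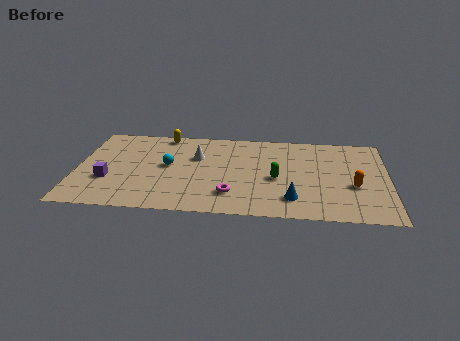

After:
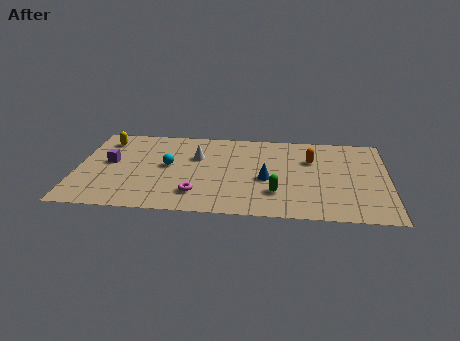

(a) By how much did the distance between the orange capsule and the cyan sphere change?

-2.1

The distance was about 9.3 in the first image and 7.2 in the second, so they moved 2.1 units closer together.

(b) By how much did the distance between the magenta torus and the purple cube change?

-1.0

They were about 6.2 units apart before and 5.2 after — 1.0 units closer together.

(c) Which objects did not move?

the cyan sphere and the white cone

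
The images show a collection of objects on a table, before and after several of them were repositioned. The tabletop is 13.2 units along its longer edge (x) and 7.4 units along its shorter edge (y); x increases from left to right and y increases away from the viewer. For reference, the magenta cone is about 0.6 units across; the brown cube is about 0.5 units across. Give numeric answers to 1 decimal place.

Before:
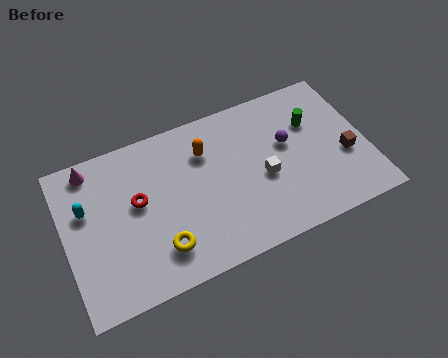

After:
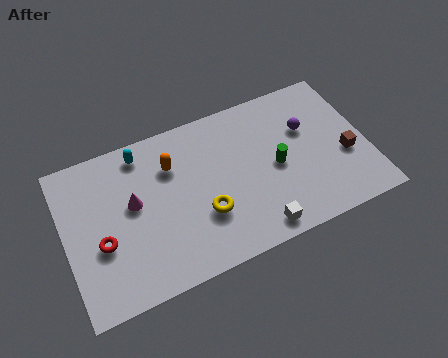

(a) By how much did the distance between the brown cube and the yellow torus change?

-2.1

They were about 8.4 units apart before and 6.3 after — 2.1 units closer together.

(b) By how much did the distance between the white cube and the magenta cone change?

-1.9

They were about 7.9 units apart before and 6.0 after — 1.9 units closer together.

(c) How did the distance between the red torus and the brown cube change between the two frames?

+1.6

The distance was about 9.1 in the first image and 10.7 in the second, so they moved 1.6 units further apart.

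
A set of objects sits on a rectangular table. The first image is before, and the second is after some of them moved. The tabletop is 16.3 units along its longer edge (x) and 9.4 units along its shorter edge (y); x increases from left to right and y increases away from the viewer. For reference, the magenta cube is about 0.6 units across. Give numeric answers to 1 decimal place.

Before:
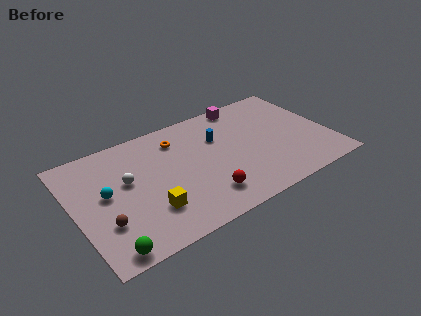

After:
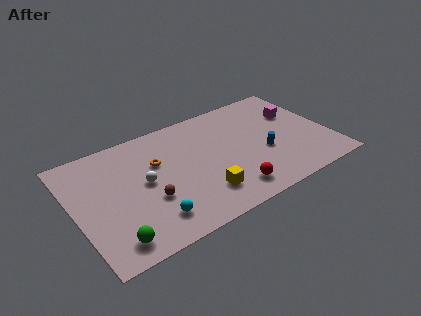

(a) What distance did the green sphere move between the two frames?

0.6

The green sphere moved from about (1.5, 0.9) to (1.9, 1.4), a distance of √(0.4² + 0.5²) ≈ 0.6.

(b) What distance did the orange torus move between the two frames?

2.0

The orange torus moved from about (6.9, 7.4) to (5.4, 6.1), a distance of √(1.5² + 1.3²) ≈ 2.0.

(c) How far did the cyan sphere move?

4.0

The cyan sphere was near (2.0, 5.1) before and (4.4, 1.9) after, so it travelled √(2.4² + 3.2²) ≈ 4.0 units.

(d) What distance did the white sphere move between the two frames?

1.2

From (3.4, 5.5) to (4.4, 4.9), the white sphere covered √(1.0² + 0.6²) ≈ 1.2 units.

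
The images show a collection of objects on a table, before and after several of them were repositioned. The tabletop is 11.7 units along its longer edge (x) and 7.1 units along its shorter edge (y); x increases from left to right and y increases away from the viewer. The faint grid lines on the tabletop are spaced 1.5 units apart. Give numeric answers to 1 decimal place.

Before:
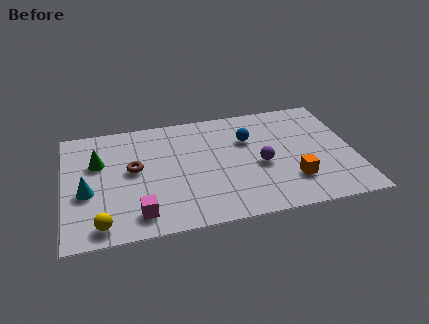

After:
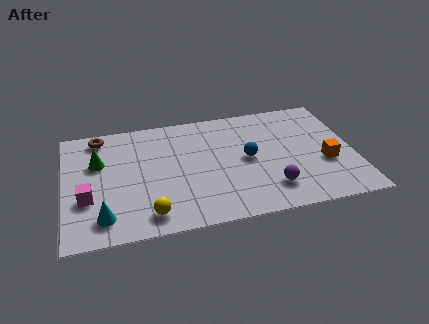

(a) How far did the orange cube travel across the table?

1.6

The orange cube moved from about (9.1, 1.9) to (10.5, 2.7), a distance of √(1.4² + 0.8²) ≈ 1.6.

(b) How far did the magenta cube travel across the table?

2.4

The magenta cube moved from about (2.9, 1.2) to (0.9, 2.5), a distance of √(2.0² + 1.3²) ≈ 2.4.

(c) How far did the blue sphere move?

1.2

The blue sphere was near (7.5, 4.8) before and (7.4, 3.6) after, so it travelled √(0.1² + 1.2²) ≈ 1.2 units.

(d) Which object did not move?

the green cone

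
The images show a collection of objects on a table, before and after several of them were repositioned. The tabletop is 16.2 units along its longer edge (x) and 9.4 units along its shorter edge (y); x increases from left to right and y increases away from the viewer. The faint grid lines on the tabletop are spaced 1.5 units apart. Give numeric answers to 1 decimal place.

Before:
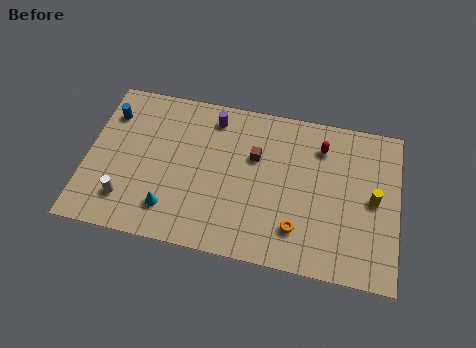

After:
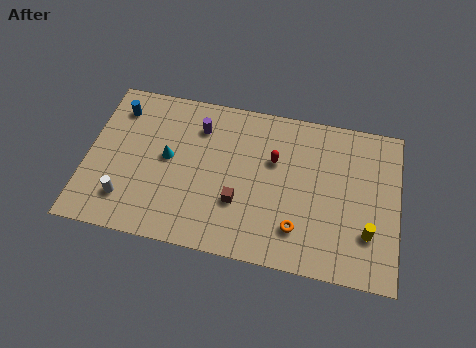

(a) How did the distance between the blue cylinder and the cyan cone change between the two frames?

-2.4

They were about 6.2 units apart before and 3.8 after — 2.4 units closer together.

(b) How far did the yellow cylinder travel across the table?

2.0

The yellow cylinder moved from about (14.9, 4.7) to (14.7, 2.7), a distance of √(0.2² + 2.0²) ≈ 2.0.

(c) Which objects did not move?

the orange torus and the white cylinder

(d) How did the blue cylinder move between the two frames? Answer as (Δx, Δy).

(0.4, 0.4)

From the two frames, the blue cylinder sits at roughly (1.0, 7.1) before and (1.4, 7.5) after.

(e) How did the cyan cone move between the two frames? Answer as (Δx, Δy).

(-0.3, 3.0)

The cyan cone started near (4.5, 2.0) and ended near (4.2, 5.0).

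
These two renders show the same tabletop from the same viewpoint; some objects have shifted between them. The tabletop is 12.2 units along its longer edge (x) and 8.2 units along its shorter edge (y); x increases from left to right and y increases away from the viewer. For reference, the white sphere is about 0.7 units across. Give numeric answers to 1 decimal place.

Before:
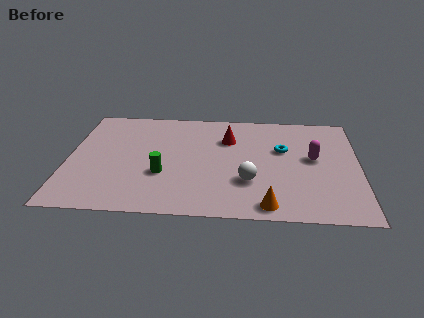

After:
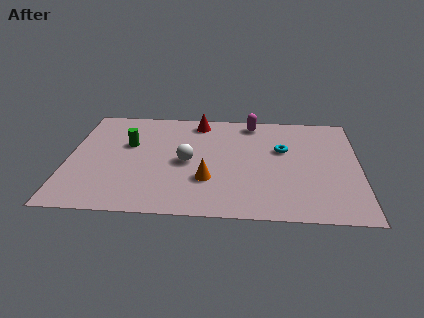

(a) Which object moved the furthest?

the magenta capsule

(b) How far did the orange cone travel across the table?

3.0

The orange cone was near (8.4, 0.9) before and (5.9, 2.6) after, so it travelled √(2.5² + 1.7²) ≈ 3.0 units.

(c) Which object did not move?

the cyan torus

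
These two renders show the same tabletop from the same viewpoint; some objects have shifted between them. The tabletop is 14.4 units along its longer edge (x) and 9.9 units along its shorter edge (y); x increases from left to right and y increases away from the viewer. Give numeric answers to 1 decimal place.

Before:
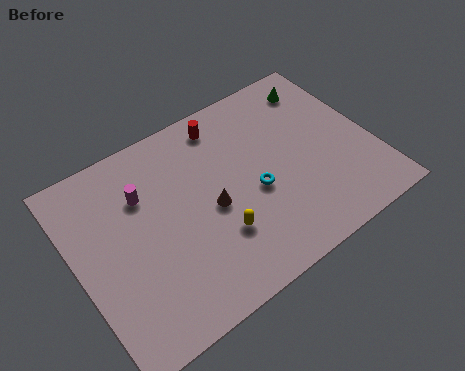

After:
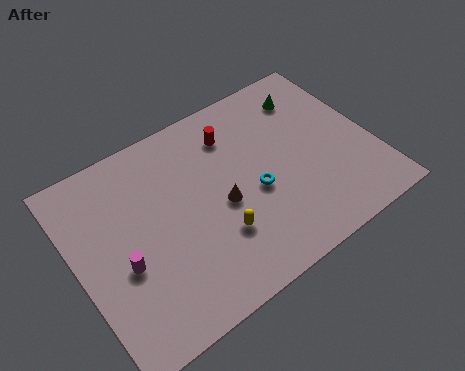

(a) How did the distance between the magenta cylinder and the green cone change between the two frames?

+1.5

Before: roughly 9.2 units apart; after: 10.7. That's 1.5 units further apart.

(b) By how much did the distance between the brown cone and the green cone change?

-1.0

They were about 7.2 units apart before and 6.2 after — 1.0 units closer together.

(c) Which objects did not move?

the yellow capsule and the cyan torus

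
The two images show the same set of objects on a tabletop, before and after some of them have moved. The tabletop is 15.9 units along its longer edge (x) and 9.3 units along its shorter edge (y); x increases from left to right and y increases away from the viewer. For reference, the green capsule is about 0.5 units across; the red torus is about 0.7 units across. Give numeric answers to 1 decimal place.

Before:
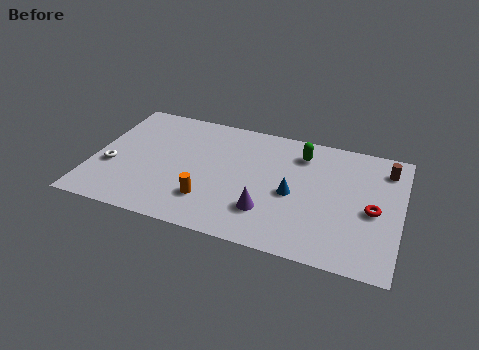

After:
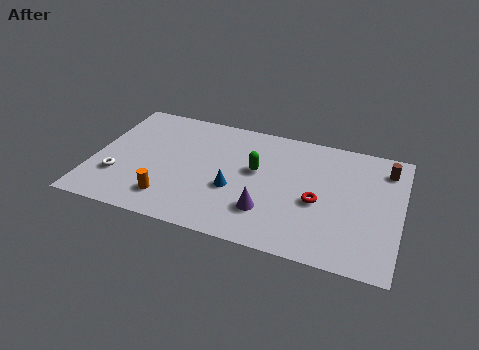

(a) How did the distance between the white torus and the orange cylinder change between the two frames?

-2.4

They were about 5.3 units apart before and 2.9 after — 2.4 units closer together.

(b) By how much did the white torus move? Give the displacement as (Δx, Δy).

(0.4, -0.7)

The white torus started near (1.0, 3.5) and ended near (1.4, 2.8).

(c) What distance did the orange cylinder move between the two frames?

2.1

From (6.2, 2.4) to (4.2, 1.9), the orange cylinder covered √(2.0² + 0.5²) ≈ 2.1 units.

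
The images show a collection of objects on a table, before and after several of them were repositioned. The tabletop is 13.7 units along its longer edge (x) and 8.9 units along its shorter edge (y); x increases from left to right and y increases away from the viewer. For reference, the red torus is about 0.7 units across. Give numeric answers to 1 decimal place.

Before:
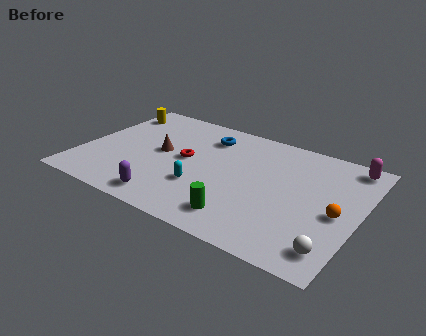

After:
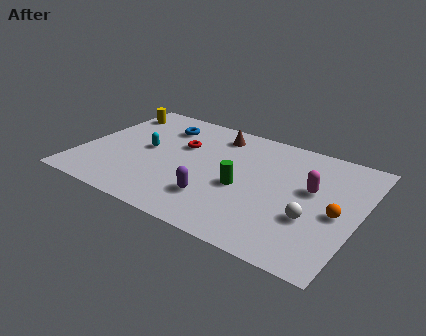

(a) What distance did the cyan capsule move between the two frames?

3.5

From (6.2, 2.9) to (3.1, 4.6), the cyan capsule covered √(3.1² + 1.7²) ≈ 3.5 units.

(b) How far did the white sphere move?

2.0

The white sphere was near (12.8, 1.5) before and (11.6, 3.1) after, so it travelled √(1.2² + 1.6²) ≈ 2.0 units.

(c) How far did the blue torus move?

2.3

The blue torus moved from about (5.8, 7.0) to (3.5, 6.9), a distance of √(2.3² + 0.1²) ≈ 2.3.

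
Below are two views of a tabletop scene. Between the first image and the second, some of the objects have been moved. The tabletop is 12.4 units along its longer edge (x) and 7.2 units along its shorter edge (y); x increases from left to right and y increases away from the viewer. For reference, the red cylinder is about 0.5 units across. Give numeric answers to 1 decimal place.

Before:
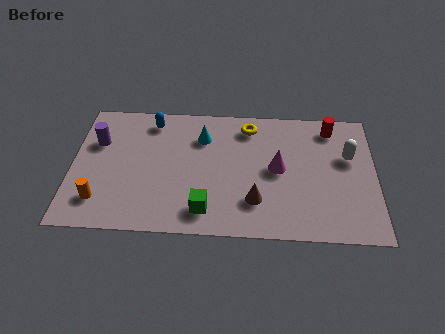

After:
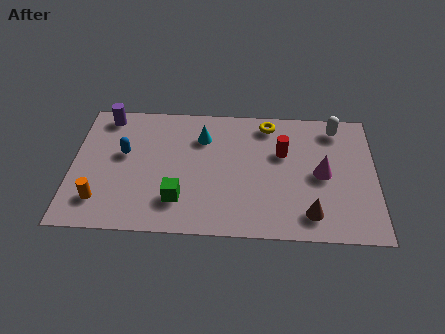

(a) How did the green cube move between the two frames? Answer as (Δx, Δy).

(-1.1, 0.5)

From the two frames, the green cube sits at roughly (5.5, 1.3) before and (4.4, 1.8) after.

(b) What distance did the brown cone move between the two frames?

2.3

From (7.5, 1.9) to (9.7, 1.3), the brown cone covered √(2.2² + 0.6²) ≈ 2.3 units.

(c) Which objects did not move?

the orange cylinder and the cyan cone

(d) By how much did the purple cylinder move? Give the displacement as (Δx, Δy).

(0.3, 1.5)

From the two frames, the purple cylinder sits at roughly (1.0, 4.8) before and (1.3, 6.3) after.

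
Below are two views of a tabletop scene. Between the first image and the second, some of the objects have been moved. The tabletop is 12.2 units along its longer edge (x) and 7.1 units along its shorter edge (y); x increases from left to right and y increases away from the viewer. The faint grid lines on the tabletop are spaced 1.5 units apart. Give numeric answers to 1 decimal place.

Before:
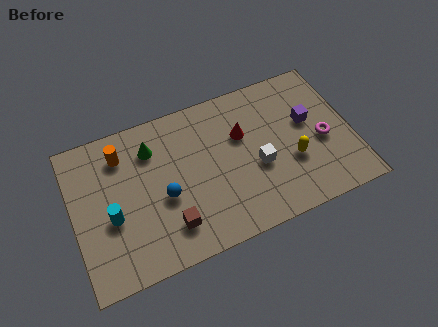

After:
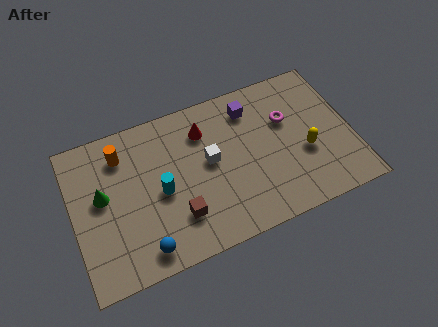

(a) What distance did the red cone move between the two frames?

1.8

The red cone was near (7.5, 4.6) before and (5.9, 5.4) after, so it travelled √(1.6² + 0.8²) ≈ 1.8 units.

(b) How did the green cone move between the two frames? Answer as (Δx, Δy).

(-2.3, -1.4)

From the two frames, the green cone sits at roughly (3.6, 5.4) before and (1.3, 4.0) after.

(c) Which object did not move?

the orange cylinder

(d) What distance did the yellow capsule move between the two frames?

0.6

The yellow capsule moved from about (9.5, 2.6) to (10.1, 2.8), a distance of √(0.6² + 0.2²) ≈ 0.6.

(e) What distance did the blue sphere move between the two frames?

2.3

The blue sphere was near (3.9, 3.0) before and (2.8, 1.0) after, so it travelled √(1.1² + 2.0²) ≈ 2.3 units.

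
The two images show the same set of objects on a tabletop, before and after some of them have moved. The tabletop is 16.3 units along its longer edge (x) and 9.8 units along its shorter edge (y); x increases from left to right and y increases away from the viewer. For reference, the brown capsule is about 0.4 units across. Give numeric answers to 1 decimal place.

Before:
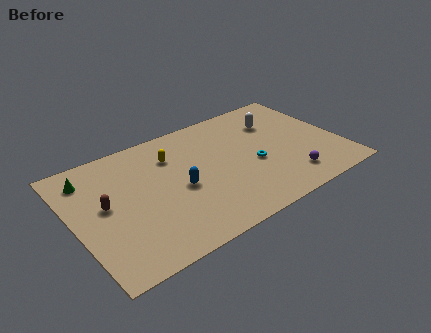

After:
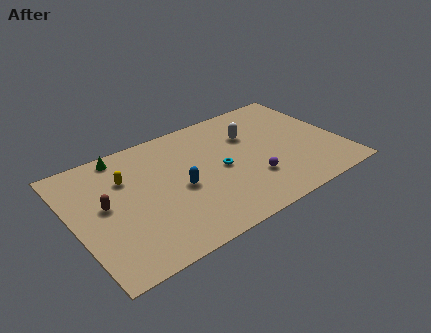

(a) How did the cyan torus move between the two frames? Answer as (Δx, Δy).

(-2.0, 0.6)

The cyan torus was at about (10.9, 4.1) and moved to about (8.9, 4.7).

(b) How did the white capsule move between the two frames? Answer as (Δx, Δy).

(-1.8, -0.4)

From the two frames, the white capsule sits at roughly (12.9, 7.1) before and (11.1, 6.7) after.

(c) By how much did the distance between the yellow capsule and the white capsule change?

+1.1

The distance was about 6.6 in the first image and 7.7 in the second, so they moved 1.1 units further apart.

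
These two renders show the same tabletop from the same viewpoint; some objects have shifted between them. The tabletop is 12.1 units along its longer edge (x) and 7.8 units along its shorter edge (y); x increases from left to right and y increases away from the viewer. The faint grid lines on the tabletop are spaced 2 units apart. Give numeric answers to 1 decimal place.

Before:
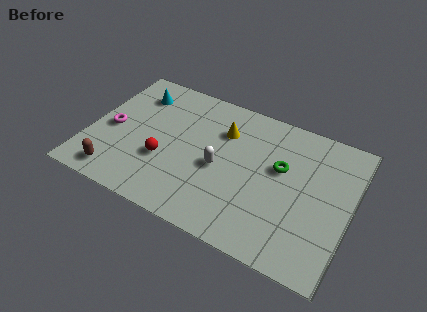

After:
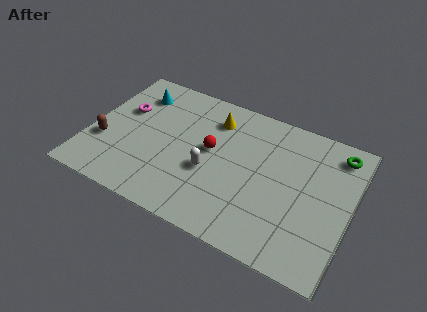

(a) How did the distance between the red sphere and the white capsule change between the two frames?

-1.4

Before: roughly 2.6 units apart; after: 1.2. That's 1.4 units closer together.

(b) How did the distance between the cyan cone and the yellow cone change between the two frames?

-0.5

Before: roughly 4.2 units apart; after: 3.7. That's 0.5 units closer together.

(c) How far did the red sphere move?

2.5

From (3.6, 2.8) to (5.6, 4.3), the red sphere covered √(2.0² + 1.5²) ≈ 2.5 units.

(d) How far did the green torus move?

3.1

The green torus moved from about (8.8, 4.7) to (11.2, 6.6), a distance of √(2.4² + 1.9²) ≈ 3.1.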